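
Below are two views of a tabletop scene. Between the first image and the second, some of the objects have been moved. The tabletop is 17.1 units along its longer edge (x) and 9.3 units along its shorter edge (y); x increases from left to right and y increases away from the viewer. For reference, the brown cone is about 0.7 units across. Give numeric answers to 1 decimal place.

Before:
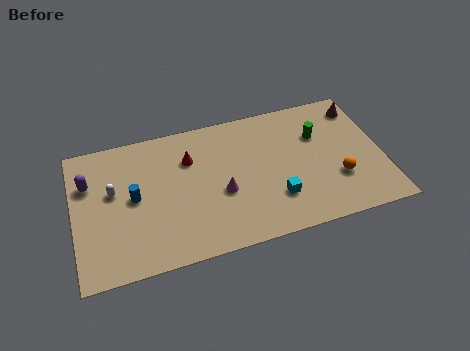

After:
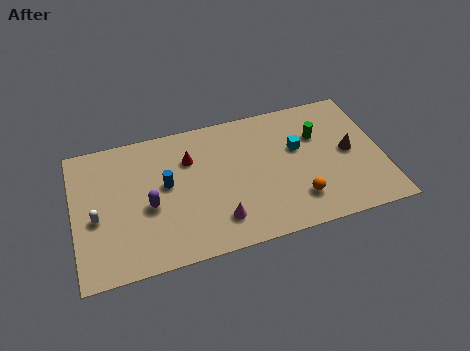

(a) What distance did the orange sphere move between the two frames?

2.4

The orange sphere moved from about (14.5, 3.0) to (12.2, 2.2), a distance of √(2.3² + 0.8²) ≈ 2.4.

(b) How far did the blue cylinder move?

1.8

From (3.3, 4.8) to (5.1, 5.2), the blue cylinder covered √(1.8² + 0.4²) ≈ 1.8 units.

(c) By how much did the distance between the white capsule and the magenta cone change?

+0.8

They were about 6.1 units apart before and 6.9 after — 0.8 units further apart.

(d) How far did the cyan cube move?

3.4

The cyan cube moved from about (11.0, 2.6) to (12.5, 5.7), a distance of √(1.5² + 3.1²) ≈ 3.4.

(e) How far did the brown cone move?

3.1

The brown cone moved from about (16.2, 7.7) to (15.3, 4.7), a distance of √(0.9² + 3.0²) ≈ 3.1.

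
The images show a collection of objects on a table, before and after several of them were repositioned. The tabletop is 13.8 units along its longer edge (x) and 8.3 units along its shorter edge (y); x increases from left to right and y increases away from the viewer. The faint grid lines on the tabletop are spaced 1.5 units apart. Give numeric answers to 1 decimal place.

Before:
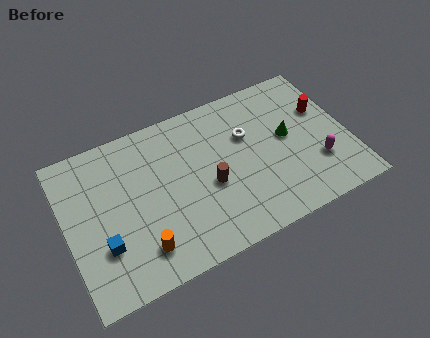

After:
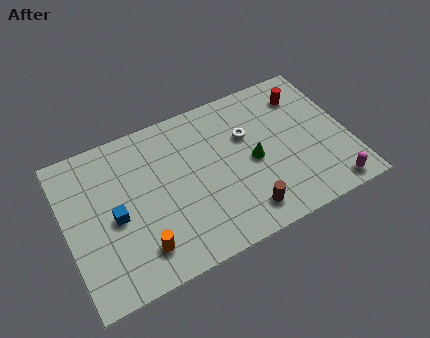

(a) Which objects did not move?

the orange cylinder and the white torus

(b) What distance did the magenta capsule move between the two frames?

1.6

The magenta capsule moved from about (12.1, 2.5) to (12.5, 0.9), a distance of √(0.4² + 1.6²) ≈ 1.6.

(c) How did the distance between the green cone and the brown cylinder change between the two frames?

-1.5

The distance was about 4.1 in the first image and 2.6 in the second, so they moved 1.5 units closer together.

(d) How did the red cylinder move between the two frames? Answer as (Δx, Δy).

(-0.8, 1.2)

The red cylinder was at about (12.8, 5.3) and moved to about (12.0, 6.5).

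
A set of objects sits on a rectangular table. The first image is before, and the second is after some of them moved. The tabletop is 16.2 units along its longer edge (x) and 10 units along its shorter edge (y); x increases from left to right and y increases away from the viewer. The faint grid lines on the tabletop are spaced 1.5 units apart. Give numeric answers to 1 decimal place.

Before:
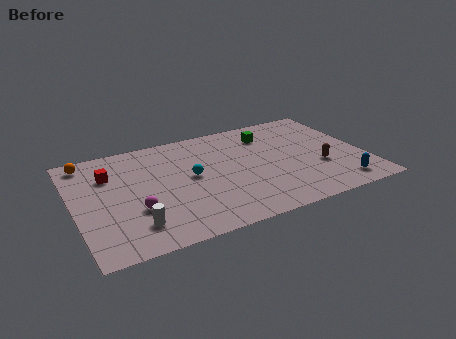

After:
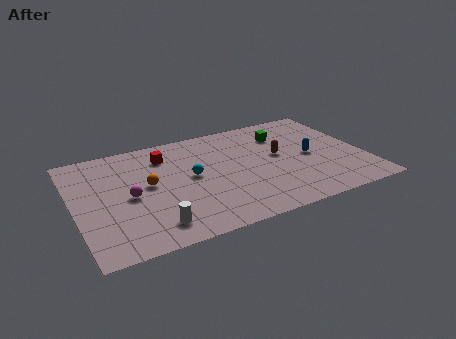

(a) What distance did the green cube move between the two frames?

0.9

The green cube was near (11.2, 7.8) before and (12.0, 7.5) after, so it travelled √(0.8² + 0.3²) ≈ 0.9 units.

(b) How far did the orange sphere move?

4.6

From (1.0, 8.8) to (4.1, 5.4), the orange sphere covered √(3.1² + 3.4²) ≈ 4.6 units.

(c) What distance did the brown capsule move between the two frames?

2.8

From (13.6, 3.6) to (11.5, 5.5), the brown capsule covered √(2.1² + 1.9²) ≈ 2.8 units.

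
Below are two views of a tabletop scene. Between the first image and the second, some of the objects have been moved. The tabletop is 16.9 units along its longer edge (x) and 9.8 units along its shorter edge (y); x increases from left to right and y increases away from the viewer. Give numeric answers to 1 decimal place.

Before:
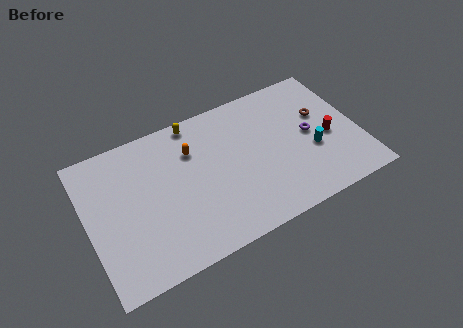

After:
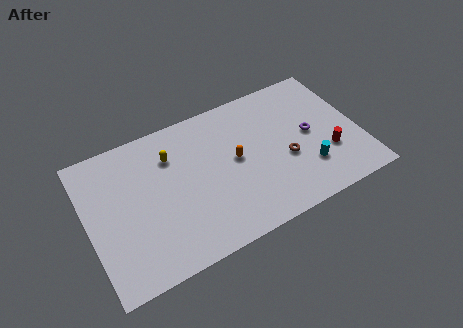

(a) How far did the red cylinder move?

1.1

The red cylinder moved from about (15.0, 4.3) to (14.8, 3.2), a distance of √(0.2² + 1.1²) ≈ 1.1.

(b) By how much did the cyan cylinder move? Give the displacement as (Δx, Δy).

(-0.5, -1.1)

The cyan cylinder started near (13.9, 3.8) and ended near (13.4, 2.7).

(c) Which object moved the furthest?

the brown torus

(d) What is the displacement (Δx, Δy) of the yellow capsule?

(-1.7, -1.7)

From the two frames, the yellow capsule sits at roughly (7.1, 8.9) before and (5.4, 7.2) after.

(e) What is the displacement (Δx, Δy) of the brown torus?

(-2.6, -2.2)

The brown torus was at about (14.8, 6.1) and moved to about (12.2, 3.9).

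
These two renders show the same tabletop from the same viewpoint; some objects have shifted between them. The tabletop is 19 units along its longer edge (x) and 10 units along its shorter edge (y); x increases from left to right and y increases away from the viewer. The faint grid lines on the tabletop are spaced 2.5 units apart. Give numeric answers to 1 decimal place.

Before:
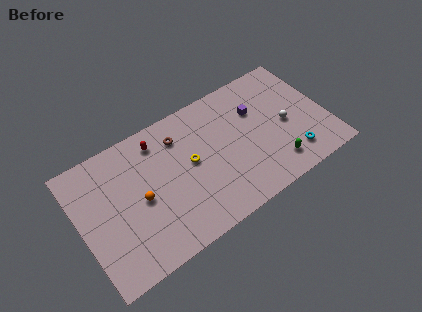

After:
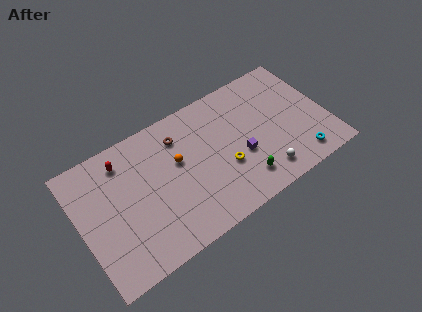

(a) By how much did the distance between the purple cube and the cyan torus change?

-0.4

They were about 5.2 units apart before and 4.8 after — 0.4 units closer together.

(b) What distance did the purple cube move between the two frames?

3.4

The purple cube was near (13.9, 6.8) before and (12.2, 3.9) after, so it travelled √(1.7² + 2.9²) ≈ 3.4 units.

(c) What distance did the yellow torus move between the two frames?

2.9

From (8.5, 5.4) to (10.9, 3.7), the yellow torus covered √(2.4² + 1.7²) ≈ 2.9 units.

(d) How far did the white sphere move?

3.7

The white sphere moved from about (15.9, 4.6) to (13.6, 1.7), a distance of √(2.3² + 2.9²) ≈ 3.7.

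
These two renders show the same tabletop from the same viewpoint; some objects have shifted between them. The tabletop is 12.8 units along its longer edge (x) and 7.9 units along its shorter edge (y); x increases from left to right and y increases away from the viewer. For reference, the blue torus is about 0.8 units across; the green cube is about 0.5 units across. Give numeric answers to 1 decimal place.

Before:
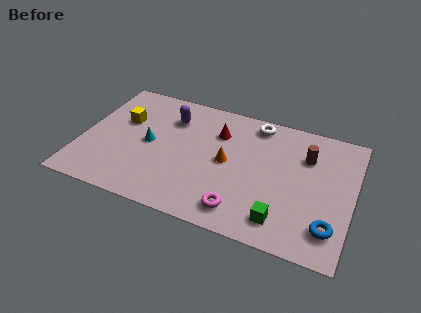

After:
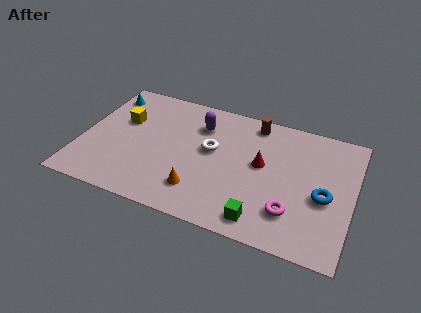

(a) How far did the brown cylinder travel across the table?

2.9

The brown cylinder was near (10.5, 5.6) before and (7.9, 6.9) after, so it travelled √(2.6² + 1.3²) ≈ 2.9 units.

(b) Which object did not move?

the yellow cube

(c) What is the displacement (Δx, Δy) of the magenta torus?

(2.3, 0.7)

The magenta torus started near (7.8, 1.3) and ended near (10.1, 2.0).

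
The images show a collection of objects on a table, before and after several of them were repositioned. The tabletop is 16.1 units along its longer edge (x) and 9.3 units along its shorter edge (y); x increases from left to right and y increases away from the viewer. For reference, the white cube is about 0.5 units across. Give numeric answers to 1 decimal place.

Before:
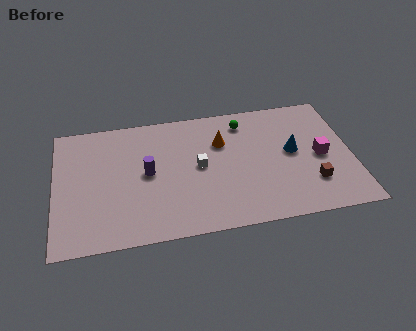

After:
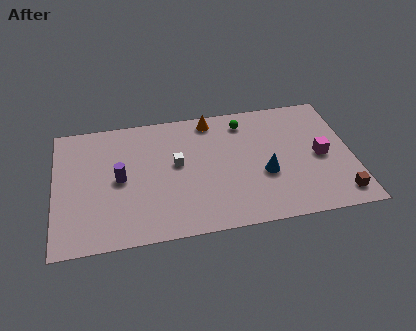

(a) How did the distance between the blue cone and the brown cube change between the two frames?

+1.8

They were about 2.7 units apart before and 4.5 after — 1.8 units further apart.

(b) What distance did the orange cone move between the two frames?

1.9

The orange cone was near (9.1, 6.4) before and (8.6, 8.2) after, so it travelled √(0.5² + 1.8²) ≈ 1.9 units.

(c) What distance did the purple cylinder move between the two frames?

1.5

The purple cylinder was near (5.0, 4.8) before and (3.5, 4.6) after, so it travelled √(1.5² + 0.2²) ≈ 1.5 units.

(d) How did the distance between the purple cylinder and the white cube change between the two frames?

+0.4

They were about 2.8 units apart before and 3.2 after — 0.4 units further apart.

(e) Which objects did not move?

the green sphere and the magenta cube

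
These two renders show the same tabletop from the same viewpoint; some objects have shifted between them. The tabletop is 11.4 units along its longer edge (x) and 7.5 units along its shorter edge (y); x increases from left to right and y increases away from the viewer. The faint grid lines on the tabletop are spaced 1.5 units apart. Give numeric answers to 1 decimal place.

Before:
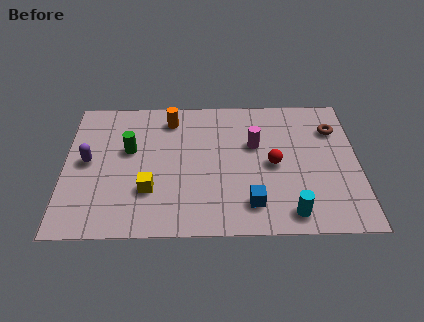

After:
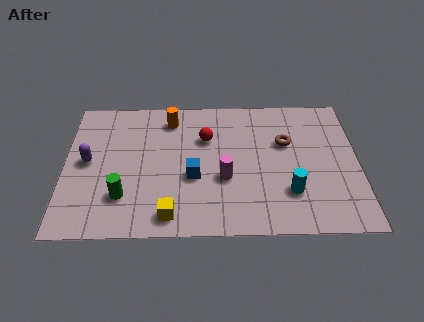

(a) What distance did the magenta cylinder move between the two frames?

2.2

The magenta cylinder moved from about (7.4, 4.7) to (6.2, 2.9), a distance of √(1.2² + 1.8²) ≈ 2.2.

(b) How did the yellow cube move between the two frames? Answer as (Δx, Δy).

(0.8, -1.3)

The yellow cube started near (3.3, 2.3) and ended near (4.1, 1.0).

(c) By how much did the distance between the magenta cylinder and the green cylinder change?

-0.9

They were about 4.9 units apart before and 4.0 after — 0.9 units closer together.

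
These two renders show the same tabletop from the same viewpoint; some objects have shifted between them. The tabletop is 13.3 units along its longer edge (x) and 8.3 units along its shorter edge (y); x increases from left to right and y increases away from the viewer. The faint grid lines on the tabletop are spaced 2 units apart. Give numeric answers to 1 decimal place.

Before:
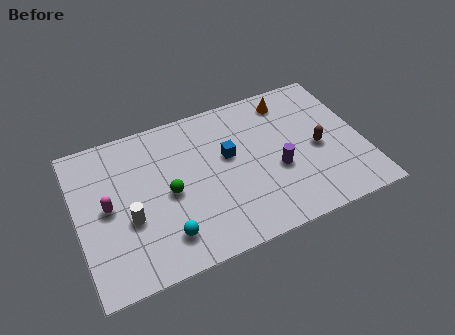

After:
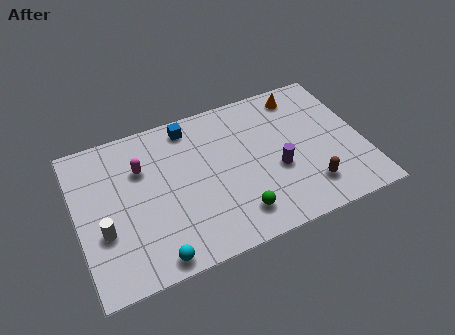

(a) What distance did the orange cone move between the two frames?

0.6

From (10.2, 7.0) to (10.8, 7.1), the orange cone covered √(0.6² + 0.1²) ≈ 0.6 units.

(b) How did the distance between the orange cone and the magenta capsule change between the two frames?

-1.4

The distance was about 9.2 in the first image and 7.8 in the second, so they moved 1.4 units closer together.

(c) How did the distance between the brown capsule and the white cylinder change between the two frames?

+0.6

Before: roughly 8.9 units apart; after: 9.5. That's 0.6 units further apart.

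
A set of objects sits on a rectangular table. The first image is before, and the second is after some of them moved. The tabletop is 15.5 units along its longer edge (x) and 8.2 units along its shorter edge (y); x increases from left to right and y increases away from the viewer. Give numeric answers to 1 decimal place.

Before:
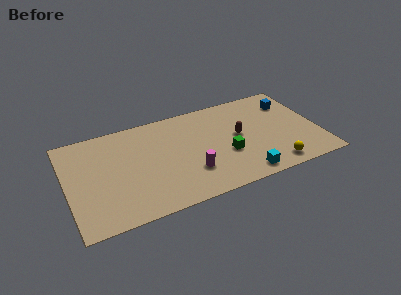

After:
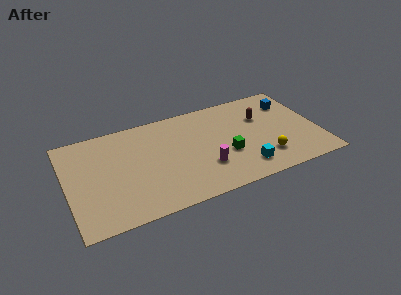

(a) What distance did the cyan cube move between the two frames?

0.6

From (10.5, 1.0) to (10.6, 1.6), the cyan cube covered √(0.1² + 0.6²) ≈ 0.6 units.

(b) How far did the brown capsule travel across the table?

1.9

The brown capsule moved from about (10.6, 4.4) to (12.2, 5.5), a distance of √(1.6² + 1.1²) ≈ 1.9.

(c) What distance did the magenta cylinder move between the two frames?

0.9

The magenta cylinder was near (7.4, 2.4) before and (8.3, 2.5) after, so it travelled √(0.9² + 0.1²) ≈ 0.9 units.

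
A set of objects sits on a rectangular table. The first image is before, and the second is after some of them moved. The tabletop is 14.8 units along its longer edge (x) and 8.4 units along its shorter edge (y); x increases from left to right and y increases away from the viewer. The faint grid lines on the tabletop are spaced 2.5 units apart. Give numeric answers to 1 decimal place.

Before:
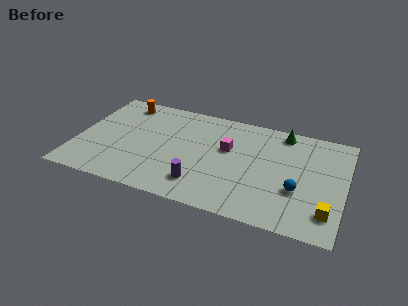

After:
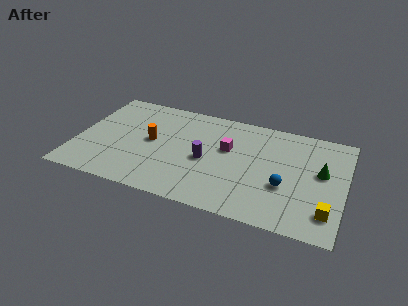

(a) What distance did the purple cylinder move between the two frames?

2.0

From (7.1, 1.8) to (7.2, 3.8), the purple cylinder covered √(0.1² + 2.0²) ≈ 2.0 units.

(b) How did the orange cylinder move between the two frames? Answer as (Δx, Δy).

(1.9, -2.8)

From the two frames, the orange cylinder sits at roughly (2.2, 7.2) before and (4.1, 4.4) after.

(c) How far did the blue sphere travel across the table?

0.7

From (12.3, 3.0) to (11.6, 3.1), the blue sphere covered √(0.7² + 0.1²) ≈ 0.7 units.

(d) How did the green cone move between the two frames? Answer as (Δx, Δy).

(2.3, -2.6)

The green cone started near (11.2, 7.4) and ended near (13.5, 4.8).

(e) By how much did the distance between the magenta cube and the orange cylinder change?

-2.2

They were about 6.5 units apart before and 4.3 after — 2.2 units closer together.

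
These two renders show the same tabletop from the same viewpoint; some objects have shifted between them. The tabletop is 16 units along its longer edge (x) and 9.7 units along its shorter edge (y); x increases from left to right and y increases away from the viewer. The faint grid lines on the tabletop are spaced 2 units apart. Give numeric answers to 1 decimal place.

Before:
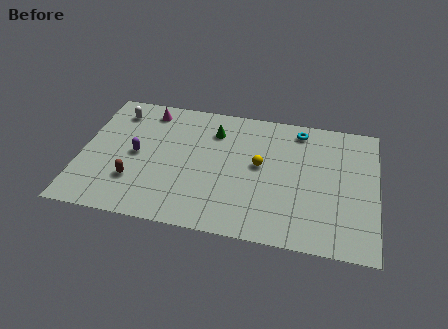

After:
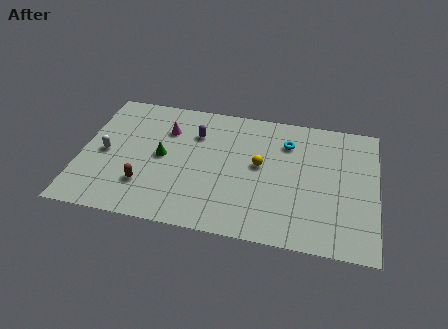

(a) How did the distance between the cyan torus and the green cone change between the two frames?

+2.4

They were about 4.7 units apart before and 7.1 after — 2.4 units further apart.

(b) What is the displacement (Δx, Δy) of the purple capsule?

(3.1, 2.2)

From the two frames, the purple capsule sits at roughly (3.0, 4.8) before and (6.1, 7.0) after.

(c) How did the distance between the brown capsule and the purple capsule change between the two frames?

+3.1

They were about 2.0 units apart before and 5.1 after — 3.1 units further apart.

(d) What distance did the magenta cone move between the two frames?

1.7

The magenta cone was near (3.4, 8.3) before and (4.5, 7.0) after, so it travelled √(1.1² + 1.3²) ≈ 1.7 units.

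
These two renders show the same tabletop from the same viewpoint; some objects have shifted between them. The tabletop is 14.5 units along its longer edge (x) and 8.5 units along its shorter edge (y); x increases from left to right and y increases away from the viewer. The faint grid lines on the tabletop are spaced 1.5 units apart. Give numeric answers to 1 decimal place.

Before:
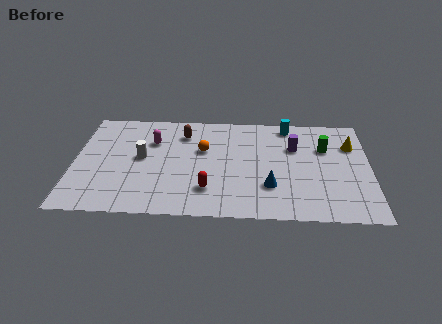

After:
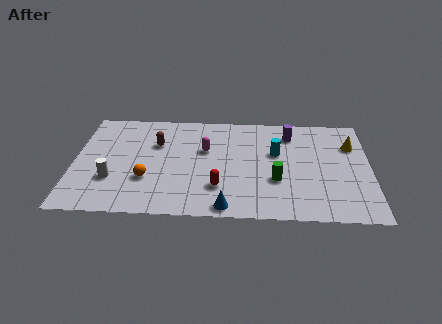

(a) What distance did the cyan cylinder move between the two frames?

2.4

The cyan cylinder moved from about (10.5, 7.5) to (9.9, 5.2), a distance of √(0.6² + 2.3²) ≈ 2.4.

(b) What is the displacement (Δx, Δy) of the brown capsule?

(-1.3, -0.9)

From the two frames, the brown capsule sits at roughly (5.3, 6.6) before and (4.0, 5.7) after.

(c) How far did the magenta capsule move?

2.7

The magenta capsule was near (3.8, 5.9) before and (6.4, 5.3) after, so it travelled √(2.6² + 0.6²) ≈ 2.7 units.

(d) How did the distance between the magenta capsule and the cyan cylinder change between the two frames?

-3.4

The distance was about 6.9 in the first image and 3.5 in the second, so they moved 3.4 units closer together.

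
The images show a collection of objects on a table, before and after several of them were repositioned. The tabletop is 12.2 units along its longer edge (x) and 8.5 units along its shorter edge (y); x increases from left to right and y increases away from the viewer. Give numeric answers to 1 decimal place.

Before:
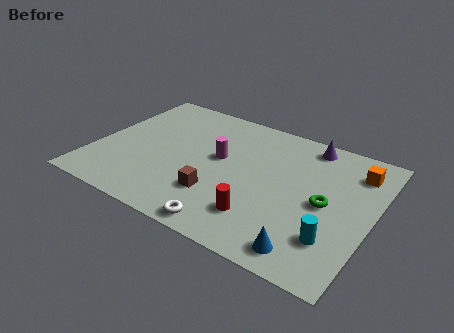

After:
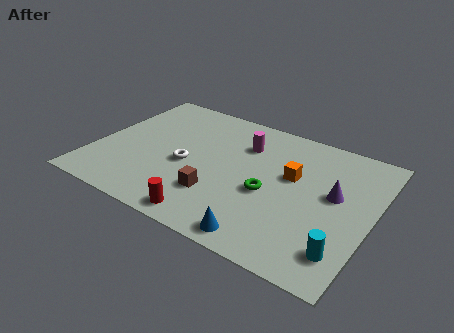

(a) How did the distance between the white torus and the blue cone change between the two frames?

+1.4

They were about 3.4 units apart before and 4.8 after — 1.4 units further apart.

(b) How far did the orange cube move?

3.1

The orange cube moved from about (11.2, 6.7) to (8.6, 5.1), a distance of √(2.6² + 1.6²) ≈ 3.1.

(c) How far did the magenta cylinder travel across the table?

1.7

The magenta cylinder was near (5.4, 4.8) before and (6.3, 6.2) after, so it travelled √(0.9² + 1.4²) ≈ 1.7 units.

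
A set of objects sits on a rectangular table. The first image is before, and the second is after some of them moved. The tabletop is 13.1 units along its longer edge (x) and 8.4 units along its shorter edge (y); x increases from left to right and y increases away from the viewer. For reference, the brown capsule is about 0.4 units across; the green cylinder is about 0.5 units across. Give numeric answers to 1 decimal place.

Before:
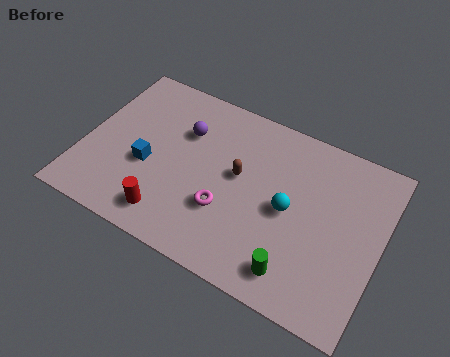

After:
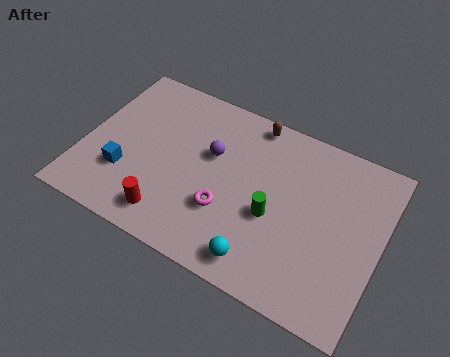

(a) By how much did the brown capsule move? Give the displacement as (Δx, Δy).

(0.2, 2.9)

The brown capsule was at about (6.8, 4.7) and moved to about (7.0, 7.6).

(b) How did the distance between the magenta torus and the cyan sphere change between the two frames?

-0.5

Before: roughly 2.9 units apart; after: 2.4. That's 0.5 units closer together.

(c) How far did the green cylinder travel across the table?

2.5

The green cylinder moved from about (9.8, 1.4) to (8.5, 3.5), a distance of √(1.3² + 2.1²) ≈ 2.5.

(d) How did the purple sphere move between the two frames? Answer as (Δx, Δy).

(1.3, -0.6)

The purple sphere was at about (4.2, 5.8) and moved to about (5.5, 5.2).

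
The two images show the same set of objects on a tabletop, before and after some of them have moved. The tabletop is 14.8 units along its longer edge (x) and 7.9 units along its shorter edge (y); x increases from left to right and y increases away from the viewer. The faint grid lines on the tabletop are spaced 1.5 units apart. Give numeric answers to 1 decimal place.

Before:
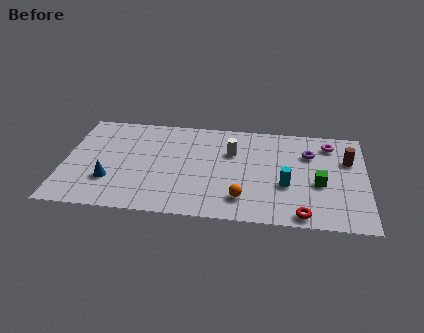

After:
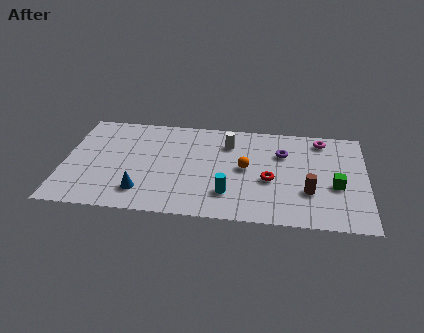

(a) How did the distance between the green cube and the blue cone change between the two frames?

-0.7

The distance was about 10.2 in the first image and 9.5 in the second, so they moved 0.7 units closer together.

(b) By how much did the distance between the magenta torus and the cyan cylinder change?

+2.5

The distance was about 4.1 in the first image and 6.6 in the second, so they moved 2.5 units further apart.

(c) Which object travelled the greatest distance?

the brown cylinder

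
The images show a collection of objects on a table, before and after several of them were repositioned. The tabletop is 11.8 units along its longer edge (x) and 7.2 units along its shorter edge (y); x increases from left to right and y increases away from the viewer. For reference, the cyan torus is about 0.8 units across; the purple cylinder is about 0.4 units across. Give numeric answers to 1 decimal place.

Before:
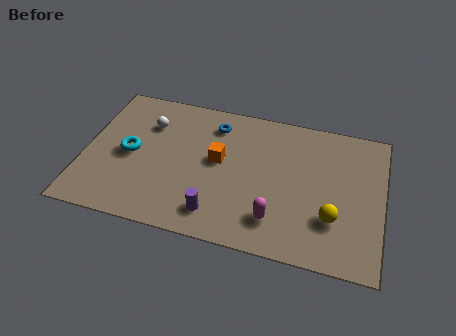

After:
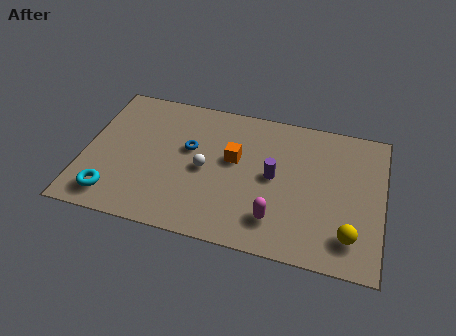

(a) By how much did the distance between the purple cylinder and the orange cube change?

-1.0

The distance was about 2.7 in the first image and 1.7 in the second, so they moved 1.0 units closer together.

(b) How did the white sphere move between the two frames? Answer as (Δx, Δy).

(2.4, -1.8)

The white sphere started near (2.4, 5.2) and ended near (4.8, 3.4).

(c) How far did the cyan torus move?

2.4

The cyan torus was near (1.8, 3.5) before and (1.3, 1.2) after, so it travelled √(0.5² + 2.3²) ≈ 2.4 units.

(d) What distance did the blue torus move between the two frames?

1.7

The blue torus moved from about (5.0, 5.8) to (4.1, 4.3), a distance of √(0.9² + 1.5²) ≈ 1.7.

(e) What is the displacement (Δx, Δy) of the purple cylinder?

(2.1, 2.4)

The purple cylinder started near (5.4, 1.3) and ended near (7.5, 3.7).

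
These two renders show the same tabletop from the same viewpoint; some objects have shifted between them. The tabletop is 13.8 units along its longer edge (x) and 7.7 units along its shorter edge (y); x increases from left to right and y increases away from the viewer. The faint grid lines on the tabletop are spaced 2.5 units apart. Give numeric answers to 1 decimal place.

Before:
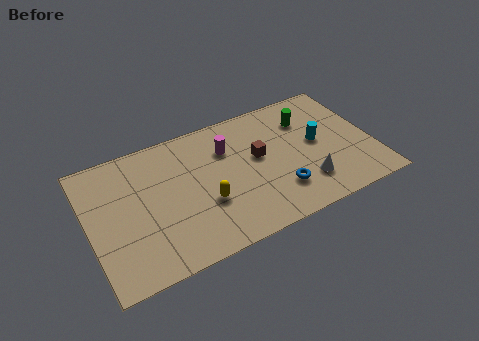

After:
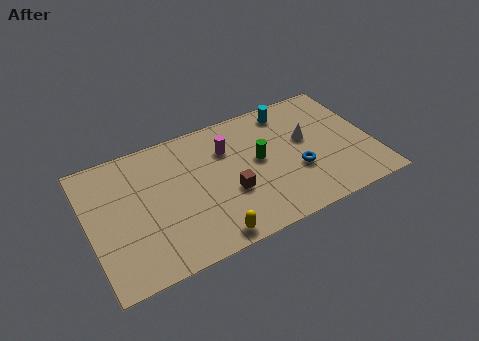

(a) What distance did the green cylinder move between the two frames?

3.0

From (10.9, 5.7) to (8.3, 4.2), the green cylinder covered √(2.6² + 1.5²) ≈ 3.0 units.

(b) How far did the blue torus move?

1.3

The blue torus moved from about (9.0, 2.0) to (10.0, 2.8), a distance of √(1.0² + 0.8²) ≈ 1.3.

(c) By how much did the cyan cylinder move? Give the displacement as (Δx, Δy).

(-1.1, 2.5)

The cyan cylinder started near (11.2, 4.1) and ended near (10.1, 6.6).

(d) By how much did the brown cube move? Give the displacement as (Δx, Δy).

(-1.6, -1.5)

The brown cube was at about (8.3, 4.4) and moved to about (6.7, 2.9).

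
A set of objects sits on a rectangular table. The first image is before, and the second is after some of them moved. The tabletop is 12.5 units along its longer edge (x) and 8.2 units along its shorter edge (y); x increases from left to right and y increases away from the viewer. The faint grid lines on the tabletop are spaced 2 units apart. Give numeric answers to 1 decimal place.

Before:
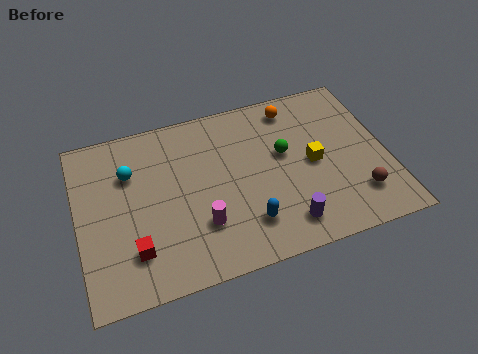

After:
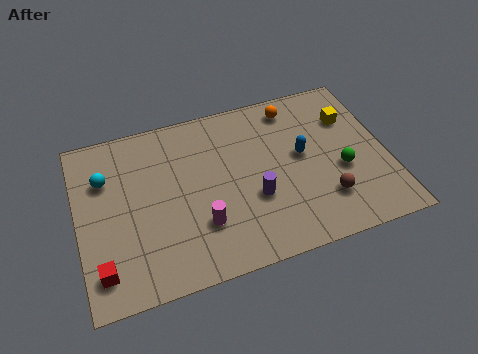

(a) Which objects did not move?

the magenta cylinder and the orange sphere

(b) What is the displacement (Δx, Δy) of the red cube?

(-1.3, -0.5)

The red cube started near (2.1, 2.0) and ended near (0.8, 1.5).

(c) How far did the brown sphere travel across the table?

1.3

The brown sphere was near (11.1, 1.9) before and (9.8, 2.1) after, so it travelled √(1.3² + 0.2²) ≈ 1.3 units.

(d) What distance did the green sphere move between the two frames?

2.7

From (8.4, 4.8) to (10.6, 3.3), the green sphere covered √(2.2² + 1.5²) ≈ 2.7 units.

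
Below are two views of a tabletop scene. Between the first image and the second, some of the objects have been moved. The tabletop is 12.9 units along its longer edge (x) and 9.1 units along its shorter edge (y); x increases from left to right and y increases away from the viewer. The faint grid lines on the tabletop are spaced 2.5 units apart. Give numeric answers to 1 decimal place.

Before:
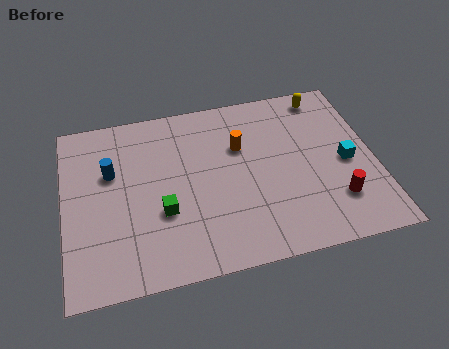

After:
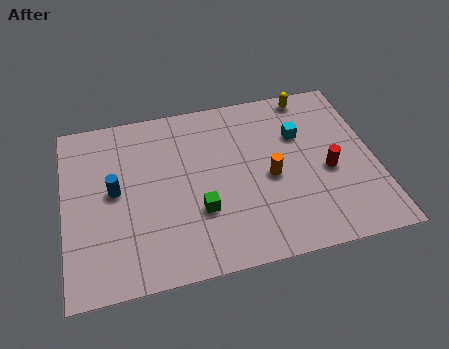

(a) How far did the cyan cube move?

2.6

From (11.7, 4.2) to (9.9, 6.1), the cyan cube covered √(1.8² + 1.9²) ≈ 2.6 units.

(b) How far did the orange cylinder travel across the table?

2.2

From (7.4, 6.0) to (8.5, 4.1), the orange cylinder covered √(1.1² + 1.9²) ≈ 2.2 units.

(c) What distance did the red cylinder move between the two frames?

1.6

The red cylinder moved from about (11.1, 2.3) to (10.9, 3.9), a distance of √(0.2² + 1.6²) ≈ 1.6.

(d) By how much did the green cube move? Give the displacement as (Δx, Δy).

(1.5, -0.3)

From the two frames, the green cube sits at roughly (4.0, 3.3) before and (5.5, 3.0) after.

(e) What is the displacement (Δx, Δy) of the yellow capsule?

(-0.6, 0.2)

The yellow capsule started near (11.1, 8.0) and ended near (10.5, 8.2).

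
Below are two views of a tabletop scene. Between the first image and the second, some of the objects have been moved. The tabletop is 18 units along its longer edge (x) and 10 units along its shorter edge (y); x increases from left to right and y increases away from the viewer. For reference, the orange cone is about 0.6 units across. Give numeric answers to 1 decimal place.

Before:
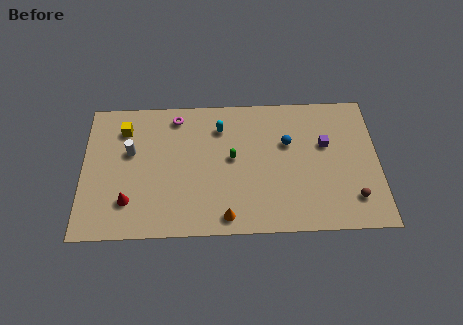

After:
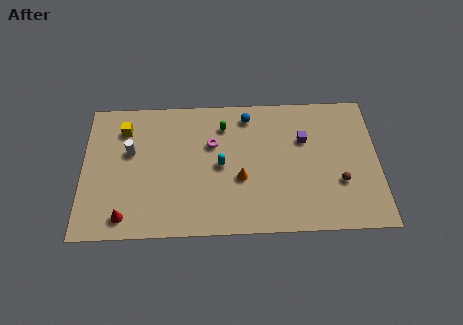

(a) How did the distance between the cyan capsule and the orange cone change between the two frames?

-4.9

They were about 6.5 units apart before and 1.6 after — 4.9 units closer together.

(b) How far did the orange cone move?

2.8

From (8.7, 1.2) to (9.6, 3.9), the orange cone covered √(0.9² + 2.7²) ≈ 2.8 units.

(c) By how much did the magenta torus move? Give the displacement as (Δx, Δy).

(2.2, -2.1)

The magenta torus was at about (5.7, 8.6) and moved to about (7.9, 6.5).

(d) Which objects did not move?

the yellow cube and the white cylinder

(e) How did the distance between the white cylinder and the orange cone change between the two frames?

-0.5

The distance was about 7.6 in the first image and 7.1 in the second, so they moved 0.5 units closer together.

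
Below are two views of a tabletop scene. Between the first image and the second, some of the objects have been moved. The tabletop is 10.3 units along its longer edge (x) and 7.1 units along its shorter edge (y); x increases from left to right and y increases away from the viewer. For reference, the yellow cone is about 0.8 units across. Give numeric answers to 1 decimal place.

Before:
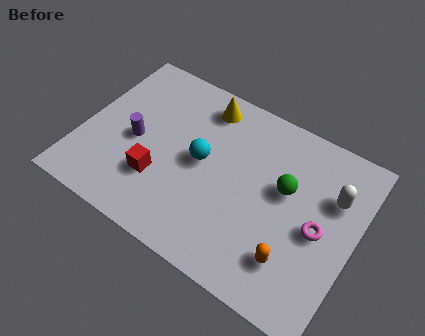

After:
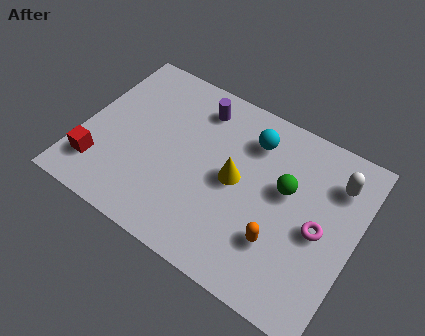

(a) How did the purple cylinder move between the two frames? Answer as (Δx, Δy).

(2.0, 2.5)

From the two frames, the purple cylinder sits at roughly (2.0, 3.3) before and (4.0, 5.8) after.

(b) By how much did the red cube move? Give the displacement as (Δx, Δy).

(-2.2, -0.6)

The red cube started near (3.1, 2.2) and ended near (0.9, 1.6).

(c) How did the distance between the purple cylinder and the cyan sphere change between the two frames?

-0.4

Before: roughly 2.5 units apart; after: 2.1. That's 0.4 units closer together.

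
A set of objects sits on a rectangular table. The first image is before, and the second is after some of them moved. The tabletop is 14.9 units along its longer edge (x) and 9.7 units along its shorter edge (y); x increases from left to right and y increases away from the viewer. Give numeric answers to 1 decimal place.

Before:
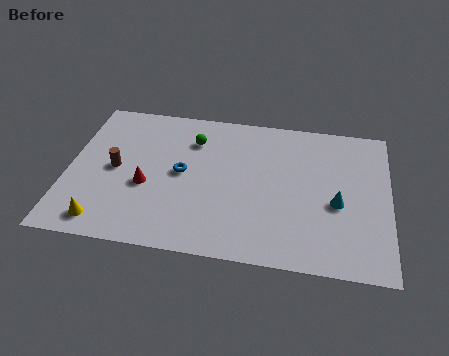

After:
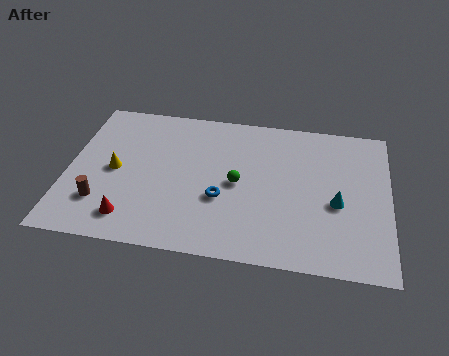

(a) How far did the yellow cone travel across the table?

3.4

The yellow cone moved from about (1.9, 1.3) to (2.2, 4.7), a distance of √(0.3² + 3.4²) ≈ 3.4.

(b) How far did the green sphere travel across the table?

3.4

The green sphere moved from about (5.7, 7.3) to (7.9, 4.7), a distance of √(2.2² + 2.6²) ≈ 3.4.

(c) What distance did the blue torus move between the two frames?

2.4

From (5.3, 5.0) to (7.2, 3.6), the blue torus covered √(1.9² + 1.4²) ≈ 2.4 units.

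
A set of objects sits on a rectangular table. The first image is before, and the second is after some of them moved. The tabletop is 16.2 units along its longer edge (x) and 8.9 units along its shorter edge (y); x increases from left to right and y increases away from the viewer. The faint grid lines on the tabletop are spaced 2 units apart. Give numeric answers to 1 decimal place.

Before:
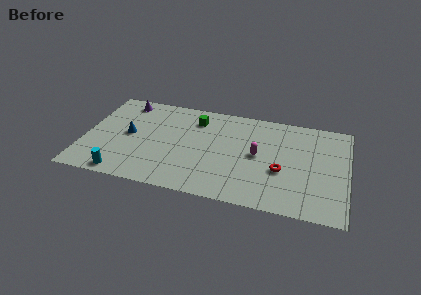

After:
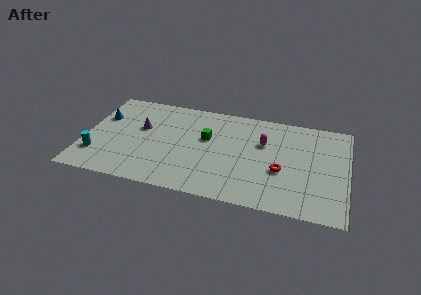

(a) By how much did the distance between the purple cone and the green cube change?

-0.5

They were about 4.6 units apart before and 4.1 after — 0.5 units closer together.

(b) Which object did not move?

the red torus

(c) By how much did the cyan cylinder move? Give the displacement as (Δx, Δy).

(-1.7, 1.4)

From the two frames, the cyan cylinder sits at roughly (2.6, 0.9) before and (0.9, 2.3) after.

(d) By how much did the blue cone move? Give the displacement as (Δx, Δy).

(-1.8, 1.3)

From the two frames, the blue cone sits at roughly (2.7, 4.6) before and (0.9, 5.9) after.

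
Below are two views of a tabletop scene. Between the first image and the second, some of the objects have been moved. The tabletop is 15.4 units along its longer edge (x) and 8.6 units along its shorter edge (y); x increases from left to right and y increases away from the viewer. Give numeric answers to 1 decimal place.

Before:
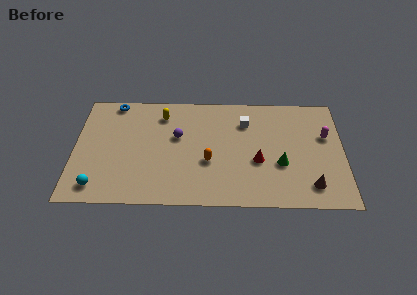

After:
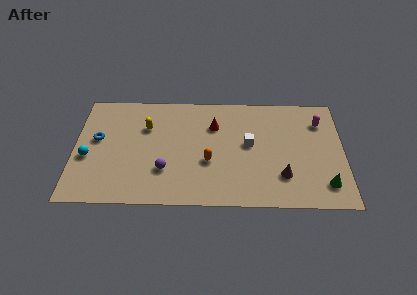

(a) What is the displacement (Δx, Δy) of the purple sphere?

(-0.7, -2.6)

From the two frames, the purple sphere sits at roughly (5.9, 5.2) before and (5.2, 2.6) after.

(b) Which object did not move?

the orange capsule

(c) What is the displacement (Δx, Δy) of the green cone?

(2.5, -1.5)

From the two frames, the green cone sits at roughly (11.8, 3.2) before and (14.3, 1.7) after.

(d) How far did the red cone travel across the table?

3.7

The red cone was near (10.5, 3.4) before and (8.0, 6.1) after, so it travelled √(2.5² + 2.7²) ≈ 3.7 units.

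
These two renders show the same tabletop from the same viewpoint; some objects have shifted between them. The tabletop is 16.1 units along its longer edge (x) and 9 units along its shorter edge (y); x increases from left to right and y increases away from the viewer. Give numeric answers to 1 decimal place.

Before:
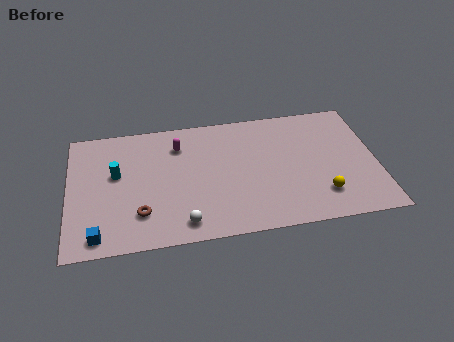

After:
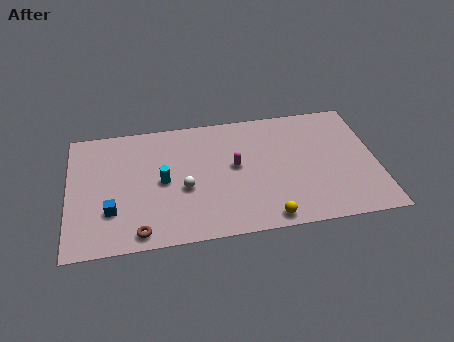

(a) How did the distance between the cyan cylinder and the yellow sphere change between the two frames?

-4.7

The distance was about 11.1 in the first image and 6.4 in the second, so they moved 4.7 units closer together.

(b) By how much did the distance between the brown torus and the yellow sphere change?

-2.8

Before: roughly 9.4 units apart; after: 6.6. That's 2.8 units closer together.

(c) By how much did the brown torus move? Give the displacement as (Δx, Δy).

(-0.1, -1.3)

The brown torus started near (3.7, 2.3) and ended near (3.6, 1.0).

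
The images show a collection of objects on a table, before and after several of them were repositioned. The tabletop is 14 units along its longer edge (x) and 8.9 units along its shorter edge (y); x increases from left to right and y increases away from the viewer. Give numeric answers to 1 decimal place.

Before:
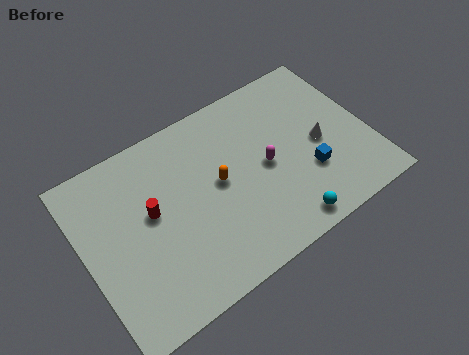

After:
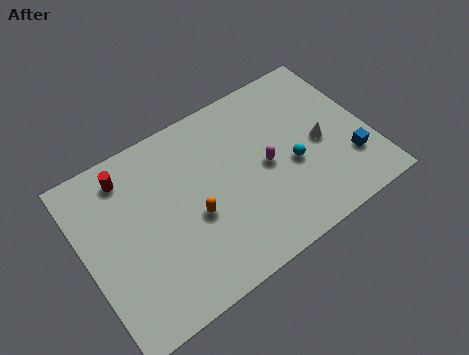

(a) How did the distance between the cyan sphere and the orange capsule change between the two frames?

+0.4

They were about 4.5 units apart before and 4.9 after — 0.4 units further apart.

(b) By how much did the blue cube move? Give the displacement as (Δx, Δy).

(2.0, -0.4)

The blue cube started near (10.8, 2.9) and ended near (12.8, 2.5).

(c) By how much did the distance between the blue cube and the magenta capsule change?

+1.9

Before: roughly 2.4 units apart; after: 4.3. That's 1.9 units further apart.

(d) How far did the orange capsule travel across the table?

1.7

The orange capsule moved from about (6.6, 4.7) to (5.2, 3.7), a distance of √(1.4² + 1.0²) ≈ 1.7.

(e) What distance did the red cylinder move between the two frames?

2.5

The red cylinder moved from about (3.3, 5.0) to (2.5, 7.4), a distance of √(0.8² + 2.4²) ≈ 2.5.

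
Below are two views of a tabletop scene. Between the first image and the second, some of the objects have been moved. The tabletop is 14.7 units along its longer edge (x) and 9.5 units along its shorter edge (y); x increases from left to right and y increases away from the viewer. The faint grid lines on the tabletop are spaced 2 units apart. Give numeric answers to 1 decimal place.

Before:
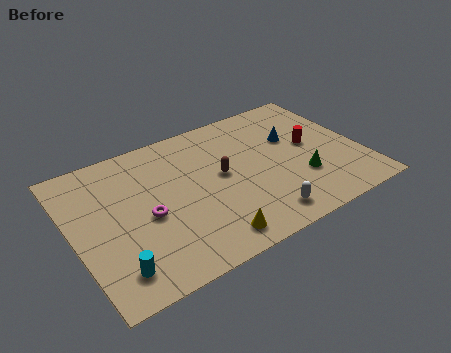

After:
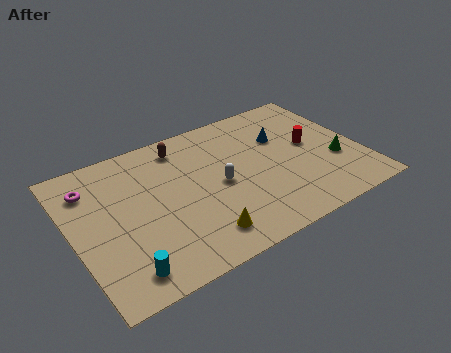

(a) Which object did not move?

the red cylinder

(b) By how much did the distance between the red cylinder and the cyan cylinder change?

-0.3

Before: roughly 11.2 units apart; after: 10.9. That's 0.3 units closer together.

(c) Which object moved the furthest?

the magenta torus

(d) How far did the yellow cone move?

0.6

The yellow cone moved from about (6.3, 1.3) to (5.9, 1.7), a distance of √(0.4² + 0.4²) ≈ 0.6.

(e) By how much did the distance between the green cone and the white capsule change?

+3.1

The distance was about 2.9 in the first image and 6.0 in the second, so they moved 3.1 units further apart.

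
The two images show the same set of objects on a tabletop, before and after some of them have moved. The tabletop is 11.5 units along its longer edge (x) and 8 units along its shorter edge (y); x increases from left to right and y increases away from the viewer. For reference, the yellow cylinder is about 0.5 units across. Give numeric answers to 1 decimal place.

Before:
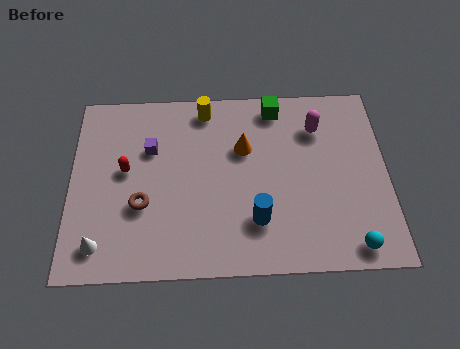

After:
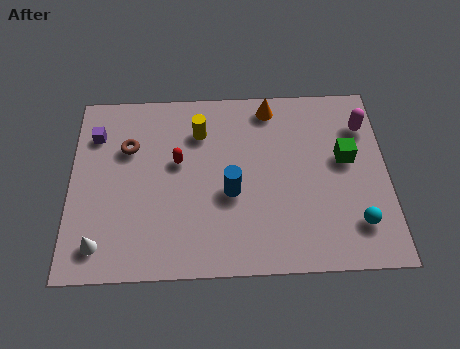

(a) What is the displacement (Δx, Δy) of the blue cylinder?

(-0.9, 1.2)

From the two frames, the blue cylinder sits at roughly (6.7, 2.1) before and (5.8, 3.3) after.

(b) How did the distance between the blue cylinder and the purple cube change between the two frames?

+0.6

They were about 5.0 units apart before and 5.6 after — 0.6 units further apart.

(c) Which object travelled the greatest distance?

the green cube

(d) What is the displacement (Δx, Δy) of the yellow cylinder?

(-0.2, -1.0)

The yellow cylinder was at about (4.9, 7.0) and moved to about (4.7, 6.0).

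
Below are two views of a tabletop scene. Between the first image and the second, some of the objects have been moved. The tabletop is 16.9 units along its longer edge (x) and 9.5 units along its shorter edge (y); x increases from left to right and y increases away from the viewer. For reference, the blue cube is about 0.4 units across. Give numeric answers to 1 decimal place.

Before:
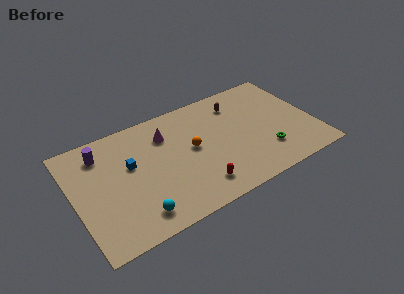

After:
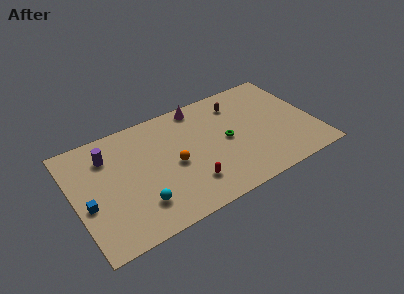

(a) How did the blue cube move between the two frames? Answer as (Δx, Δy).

(-3.2, -1.8)

The blue cube started near (4.0, 5.7) and ended near (0.8, 3.9).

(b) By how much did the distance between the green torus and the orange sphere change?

-1.7

The distance was about 5.5 in the first image and 3.8 in the second, so they moved 1.7 units closer together.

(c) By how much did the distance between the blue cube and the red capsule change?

+1.4

Before: roughly 5.7 units apart; after: 7.1. That's 1.4 units further apart.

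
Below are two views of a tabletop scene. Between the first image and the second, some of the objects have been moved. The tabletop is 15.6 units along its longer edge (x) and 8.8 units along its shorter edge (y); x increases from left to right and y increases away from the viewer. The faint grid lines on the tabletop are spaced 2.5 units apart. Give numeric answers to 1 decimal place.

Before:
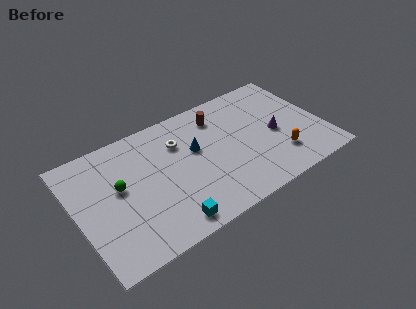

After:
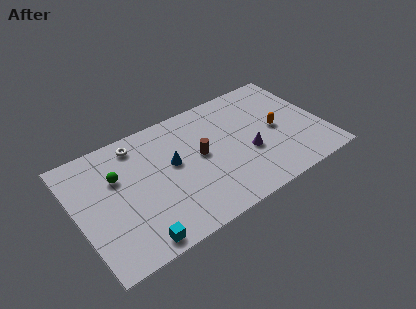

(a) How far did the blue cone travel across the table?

1.5

The blue cone was near (7.6, 5.3) before and (6.1, 5.0) after, so it travelled √(1.5² + 0.3²) ≈ 1.5 units.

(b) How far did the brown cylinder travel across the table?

2.8

The brown cylinder moved from about (9.4, 7.0) to (7.8, 4.7), a distance of √(1.6² + 2.3²) ≈ 2.8.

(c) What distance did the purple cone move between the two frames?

2.0

The purple cone was near (12.6, 4.0) before and (10.7, 3.4) after, so it travelled √(1.9² + 0.6²) ≈ 2.0 units.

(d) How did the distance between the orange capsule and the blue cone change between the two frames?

+0.8

Before: roughly 5.8 units apart; after: 6.6. That's 0.8 units further apart.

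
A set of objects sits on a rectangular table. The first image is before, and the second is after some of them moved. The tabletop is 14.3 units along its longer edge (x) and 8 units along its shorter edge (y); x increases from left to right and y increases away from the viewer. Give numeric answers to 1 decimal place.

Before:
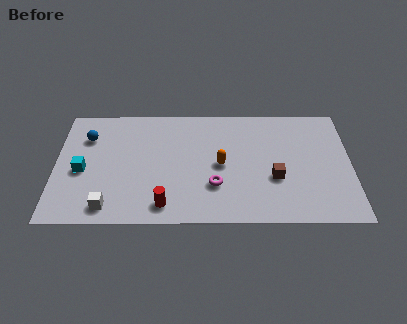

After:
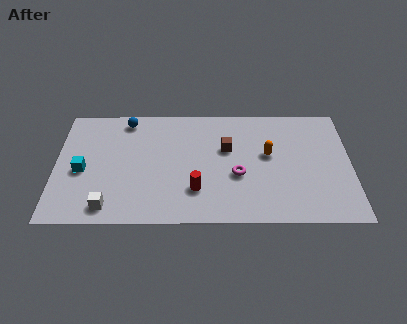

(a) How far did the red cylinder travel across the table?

1.8

The red cylinder was near (5.3, 1.2) before and (6.8, 2.2) after, so it travelled √(1.5² + 1.0²) ≈ 1.8 units.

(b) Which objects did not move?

the cyan cube and the white cube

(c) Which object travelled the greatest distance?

the brown cube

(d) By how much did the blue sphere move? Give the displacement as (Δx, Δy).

(1.9, 1.2)

From the two frames, the blue sphere sits at roughly (1.5, 5.8) before and (3.4, 7.0) after.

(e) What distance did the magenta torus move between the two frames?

1.3

The magenta torus moved from about (7.7, 2.5) to (8.8, 3.2), a distance of √(1.1² + 0.7²) ≈ 1.3.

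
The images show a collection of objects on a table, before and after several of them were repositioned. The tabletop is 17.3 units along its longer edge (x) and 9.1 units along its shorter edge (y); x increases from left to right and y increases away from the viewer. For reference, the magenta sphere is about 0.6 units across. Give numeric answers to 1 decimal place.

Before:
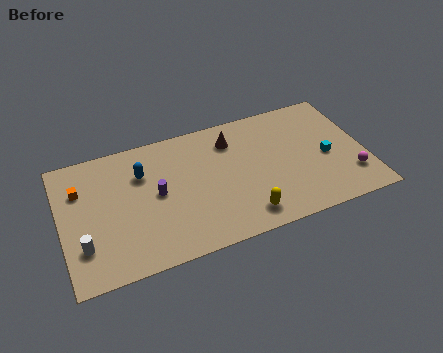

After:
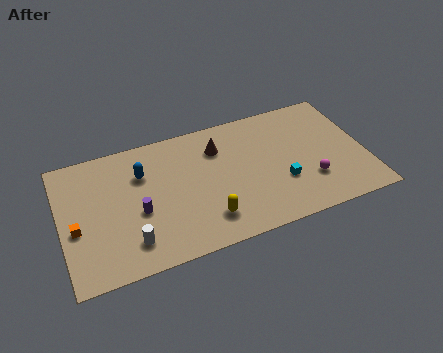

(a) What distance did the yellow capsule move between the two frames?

2.2

The yellow capsule moved from about (10.1, 1.5) to (8.0, 2.0), a distance of √(2.1² + 0.5²) ≈ 2.2.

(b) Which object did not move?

the blue capsule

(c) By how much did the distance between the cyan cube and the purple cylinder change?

-1.6

Before: roughly 9.7 units apart; after: 8.1. That's 1.6 units closer together.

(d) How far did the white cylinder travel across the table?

2.7

The white cylinder was near (1.1, 2.5) before and (3.7, 1.9) after, so it travelled √(2.6² + 0.6²) ≈ 2.7 units.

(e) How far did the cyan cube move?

2.9

The cyan cube was near (15.1, 4.1) before and (12.4, 3.1) after, so it travelled √(2.7² + 1.0²) ≈ 2.9 units.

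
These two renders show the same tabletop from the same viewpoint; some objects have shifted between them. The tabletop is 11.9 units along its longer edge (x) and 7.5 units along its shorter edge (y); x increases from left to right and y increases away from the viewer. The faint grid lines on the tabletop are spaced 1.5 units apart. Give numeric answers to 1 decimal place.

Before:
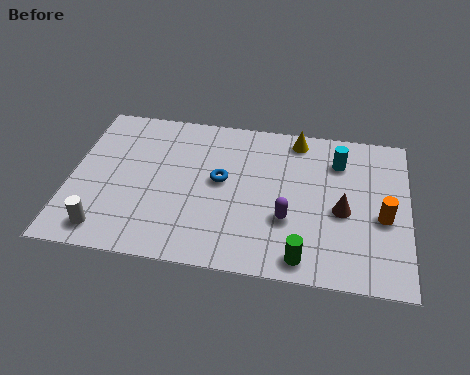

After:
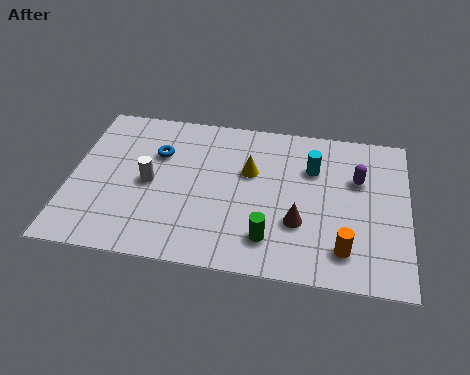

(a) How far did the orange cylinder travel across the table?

2.1

The orange cylinder was near (11.0, 3.2) before and (9.7, 1.5) after, so it travelled √(1.3² + 1.7²) ≈ 2.1 units.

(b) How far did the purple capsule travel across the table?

3.3

The purple capsule was near (7.7, 2.6) before and (10.1, 4.9) after, so it travelled √(2.4² + 2.3²) ≈ 3.3 units.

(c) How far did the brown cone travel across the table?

1.7

From (9.6, 3.3) to (8.1, 2.5), the brown cone covered √(1.5² + 0.8²) ≈ 1.7 units.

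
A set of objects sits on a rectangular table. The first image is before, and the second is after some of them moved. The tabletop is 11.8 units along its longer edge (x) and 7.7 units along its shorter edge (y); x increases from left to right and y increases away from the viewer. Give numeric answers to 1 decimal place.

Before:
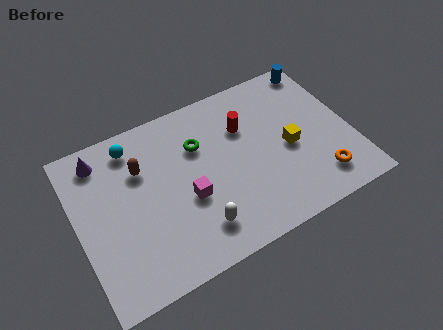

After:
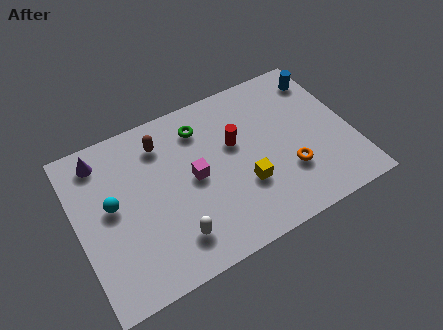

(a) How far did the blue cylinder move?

0.6

From (11.0, 6.9) to (11.0, 6.3), the blue cylinder covered √(0.0² + 0.6²) ≈ 0.6 units.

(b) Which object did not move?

the purple cone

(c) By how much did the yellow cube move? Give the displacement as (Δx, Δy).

(-2.1, -0.9)

The yellow cube started near (9.1, 3.5) and ended near (7.0, 2.6).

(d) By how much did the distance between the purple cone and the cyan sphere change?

+0.9

The distance was about 1.4 in the first image and 2.3 in the second, so they moved 0.9 units further apart.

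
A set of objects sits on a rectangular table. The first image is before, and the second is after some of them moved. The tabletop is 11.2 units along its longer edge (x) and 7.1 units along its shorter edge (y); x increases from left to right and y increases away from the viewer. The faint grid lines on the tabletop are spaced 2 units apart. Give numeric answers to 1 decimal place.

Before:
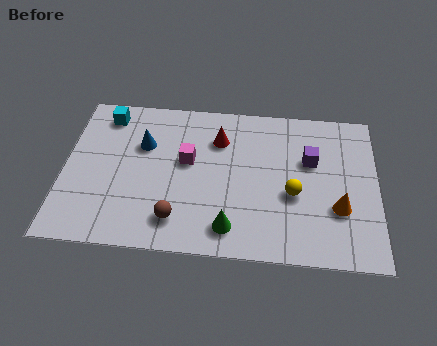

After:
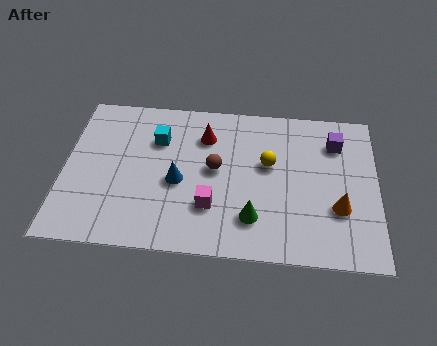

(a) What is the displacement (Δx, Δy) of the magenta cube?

(0.9, -2.0)

From the two frames, the magenta cube sits at roughly (4.4, 4.1) before and (5.3, 2.1) after.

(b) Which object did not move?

the orange cone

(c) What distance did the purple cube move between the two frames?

1.3

The purple cube moved from about (8.8, 4.5) to (9.7, 5.4), a distance of √(0.9² + 0.9²) ≈ 1.3.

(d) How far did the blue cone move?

2.1

From (2.8, 4.7) to (4.1, 3.1), the blue cone covered √(1.3² + 1.6²) ≈ 2.1 units.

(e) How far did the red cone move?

0.5

The red cone was near (5.5, 5.2) before and (5.0, 5.3) after, so it travelled √(0.5² + 0.1²) ≈ 0.5 units.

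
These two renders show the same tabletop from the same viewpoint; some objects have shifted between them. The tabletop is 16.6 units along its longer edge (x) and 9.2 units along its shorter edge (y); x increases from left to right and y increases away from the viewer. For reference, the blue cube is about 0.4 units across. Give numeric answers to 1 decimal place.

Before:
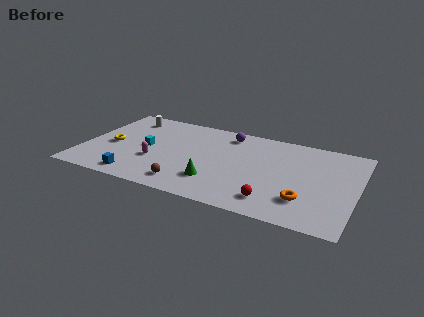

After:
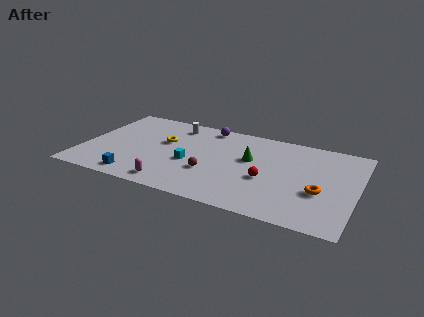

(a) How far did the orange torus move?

1.4

The orange torus was near (13.7, 2.4) before and (14.5, 3.5) after, so it travelled √(0.8² + 1.1²) ≈ 1.4 units.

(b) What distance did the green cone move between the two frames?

3.6

The green cone moved from about (8.3, 2.4) to (10.1, 5.5), a distance of √(1.8² + 3.1²) ≈ 3.6.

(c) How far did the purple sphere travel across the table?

1.4

The purple sphere was near (8.5, 7.8) before and (7.2, 8.2) after, so it travelled √(1.3² + 0.4²) ≈ 1.4 units.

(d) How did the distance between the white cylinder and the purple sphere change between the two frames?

-4.2

Before: roughly 6.3 units apart; after: 2.1. That's 4.2 units closer together.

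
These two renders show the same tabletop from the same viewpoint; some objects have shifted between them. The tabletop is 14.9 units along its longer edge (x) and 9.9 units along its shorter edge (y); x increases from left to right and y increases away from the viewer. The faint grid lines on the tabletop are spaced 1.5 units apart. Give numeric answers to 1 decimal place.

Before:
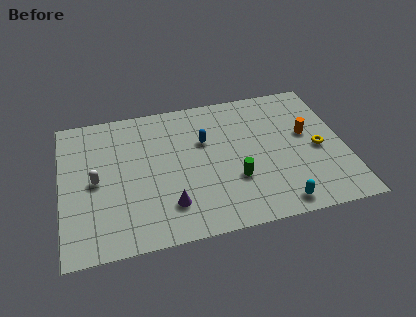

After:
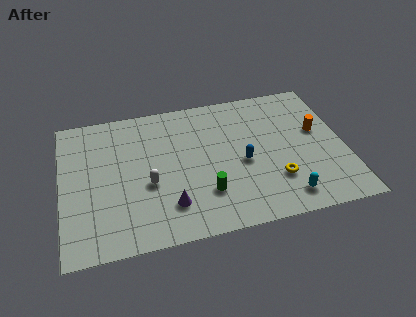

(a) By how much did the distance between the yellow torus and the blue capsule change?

-3.9

They were about 6.2 units apart before and 2.3 after — 3.9 units closer together.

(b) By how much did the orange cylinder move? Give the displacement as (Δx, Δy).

(0.6, 0.1)

From the two frames, the orange cylinder sits at roughly (13.0, 5.7) before and (13.6, 5.8) after.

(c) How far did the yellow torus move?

2.9

The yellow torus was near (13.5, 4.5) before and (11.1, 2.8) after, so it travelled √(2.4² + 1.7²) ≈ 2.9 units.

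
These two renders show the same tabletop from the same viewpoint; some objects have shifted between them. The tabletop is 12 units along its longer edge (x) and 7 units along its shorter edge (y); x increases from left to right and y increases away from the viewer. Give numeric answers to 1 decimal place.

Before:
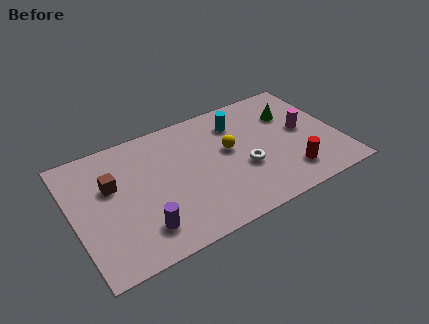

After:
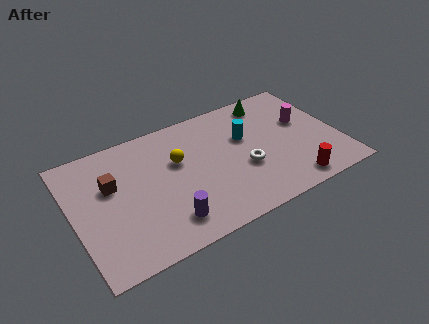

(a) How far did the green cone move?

1.4

The green cone was near (10.1, 4.9) before and (9.3, 6.0) after, so it travelled √(0.8² + 1.1²) ≈ 1.4 units.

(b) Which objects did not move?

the brown cube and the white torus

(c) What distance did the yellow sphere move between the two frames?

2.3

The yellow sphere moved from about (7.1, 4.0) to (4.8, 4.4), a distance of √(2.3² + 0.4²) ≈ 2.3.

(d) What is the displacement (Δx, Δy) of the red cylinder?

(0.0, -0.6)

The red cylinder was at about (9.5, 1.5) and moved to about (9.5, 0.9).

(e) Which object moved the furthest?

the yellow sphere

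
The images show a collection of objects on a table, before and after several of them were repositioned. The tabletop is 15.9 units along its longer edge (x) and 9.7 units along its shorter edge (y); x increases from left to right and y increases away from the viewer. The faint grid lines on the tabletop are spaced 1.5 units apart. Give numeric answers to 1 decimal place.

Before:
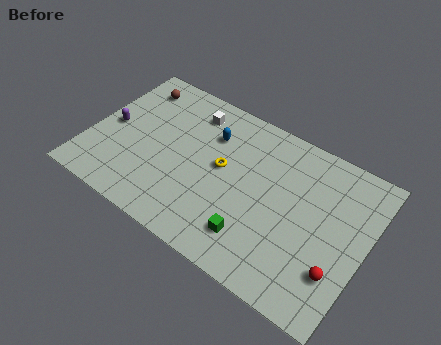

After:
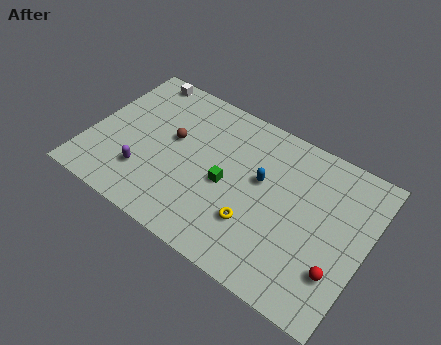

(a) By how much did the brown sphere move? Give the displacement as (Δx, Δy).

(2.8, -2.4)

From the two frames, the brown sphere sits at roughly (1.8, 8.0) before and (4.6, 5.6) after.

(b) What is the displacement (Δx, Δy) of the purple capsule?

(2.4, -2.1)

The purple capsule started near (1.1, 4.7) and ended near (3.5, 2.6).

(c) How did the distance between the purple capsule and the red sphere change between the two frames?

-2.5

They were about 13.7 units apart before and 11.2 after — 2.5 units closer together.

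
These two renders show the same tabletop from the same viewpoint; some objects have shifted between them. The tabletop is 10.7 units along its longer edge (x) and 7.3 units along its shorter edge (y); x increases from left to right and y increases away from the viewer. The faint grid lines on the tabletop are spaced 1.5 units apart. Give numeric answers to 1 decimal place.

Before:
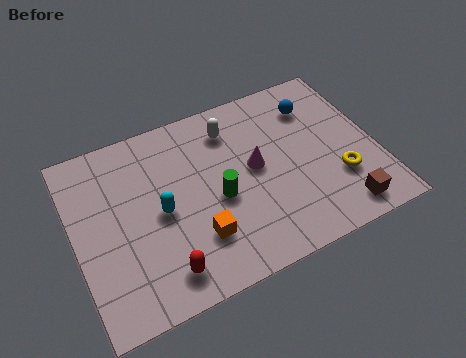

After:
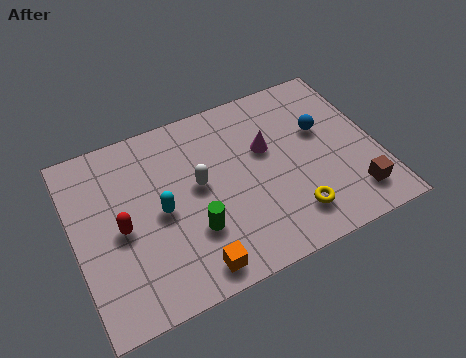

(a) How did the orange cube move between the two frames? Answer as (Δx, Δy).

(-0.3, -1.1)

From the two frames, the orange cube sits at roughly (4.1, 2.0) before and (3.8, 0.9) after.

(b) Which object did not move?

the cyan capsule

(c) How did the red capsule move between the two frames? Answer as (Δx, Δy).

(-1.2, 2.2)

The red capsule started near (2.8, 1.2) and ended near (1.6, 3.4).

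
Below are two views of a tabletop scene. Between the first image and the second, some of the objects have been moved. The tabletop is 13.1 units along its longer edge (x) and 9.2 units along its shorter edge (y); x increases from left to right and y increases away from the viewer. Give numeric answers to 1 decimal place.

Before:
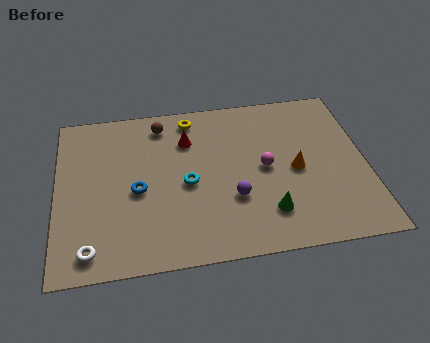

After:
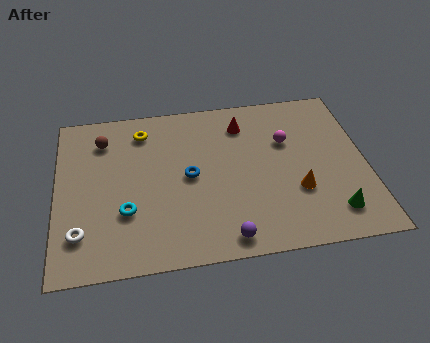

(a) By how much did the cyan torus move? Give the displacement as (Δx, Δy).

(-2.6, -1.2)

From the two frames, the cyan torus sits at roughly (5.5, 4.2) before and (2.9, 3.0) after.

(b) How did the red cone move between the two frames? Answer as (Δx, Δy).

(2.4, 0.6)

From the two frames, the red cone sits at roughly (5.6, 6.7) before and (8.0, 7.3) after.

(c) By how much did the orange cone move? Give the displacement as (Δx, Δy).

(0.0, -1.2)

From the two frames, the orange cone sits at roughly (10.1, 4.3) before and (10.1, 3.1) after.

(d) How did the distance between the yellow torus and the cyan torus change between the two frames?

+0.8

The distance was about 3.8 in the first image and 4.6 in the second, so they moved 0.8 units further apart.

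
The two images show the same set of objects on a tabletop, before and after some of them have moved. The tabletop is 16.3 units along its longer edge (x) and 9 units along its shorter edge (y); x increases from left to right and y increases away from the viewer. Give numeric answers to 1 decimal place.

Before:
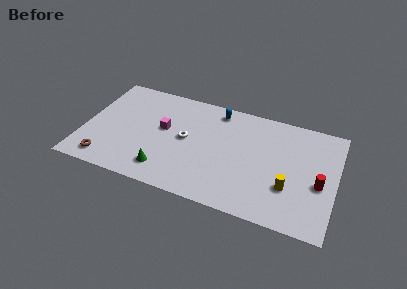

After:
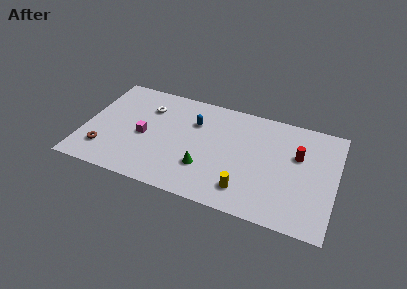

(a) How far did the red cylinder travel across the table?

2.4

From (15.3, 3.8) to (13.8, 5.7), the red cylinder covered √(1.5² + 1.9²) ≈ 2.4 units.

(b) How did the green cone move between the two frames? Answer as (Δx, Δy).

(2.5, 1.0)

From the two frames, the green cone sits at roughly (5.5, 1.7) before and (8.0, 2.7) after.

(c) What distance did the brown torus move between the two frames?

0.8

The brown torus was near (1.7, 1.3) before and (1.5, 2.1) after, so it travelled √(0.2² + 0.8²) ≈ 0.8 units.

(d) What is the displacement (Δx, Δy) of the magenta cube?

(-1.2, -1.0)

The magenta cube started near (5.1, 5.1) and ended near (3.9, 4.1).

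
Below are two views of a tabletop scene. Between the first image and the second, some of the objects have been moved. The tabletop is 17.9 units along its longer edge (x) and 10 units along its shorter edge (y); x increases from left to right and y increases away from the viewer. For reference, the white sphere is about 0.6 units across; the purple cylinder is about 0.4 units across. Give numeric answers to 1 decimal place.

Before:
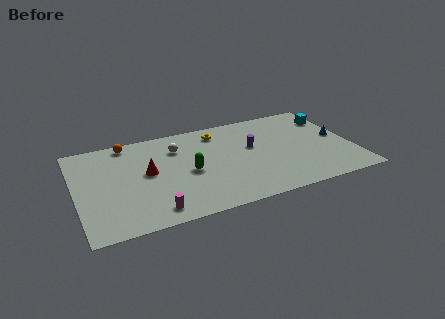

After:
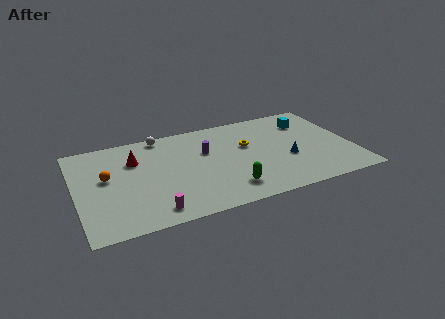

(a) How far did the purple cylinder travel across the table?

3.0

From (11.5, 5.9) to (8.5, 6.4), the purple cylinder covered √(3.0² + 0.5²) ≈ 3.0 units.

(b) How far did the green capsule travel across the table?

3.5

From (7.2, 4.6) to (9.5, 2.0), the green capsule covered √(2.3² + 2.6²) ≈ 3.5 units.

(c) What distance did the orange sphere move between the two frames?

3.7

The orange sphere was near (3.6, 9.0) before and (2.0, 5.7) after, so it travelled √(1.6² + 3.3²) ≈ 3.7 units.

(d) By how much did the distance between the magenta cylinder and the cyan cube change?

-1.4

They were about 13.9 units apart before and 12.5 after — 1.4 units closer together.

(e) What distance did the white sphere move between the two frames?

1.9

The white sphere was near (6.7, 7.4) before and (5.8, 9.1) after, so it travelled √(0.9² + 1.7²) ≈ 1.9 units.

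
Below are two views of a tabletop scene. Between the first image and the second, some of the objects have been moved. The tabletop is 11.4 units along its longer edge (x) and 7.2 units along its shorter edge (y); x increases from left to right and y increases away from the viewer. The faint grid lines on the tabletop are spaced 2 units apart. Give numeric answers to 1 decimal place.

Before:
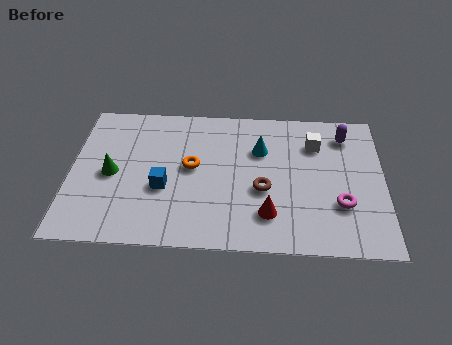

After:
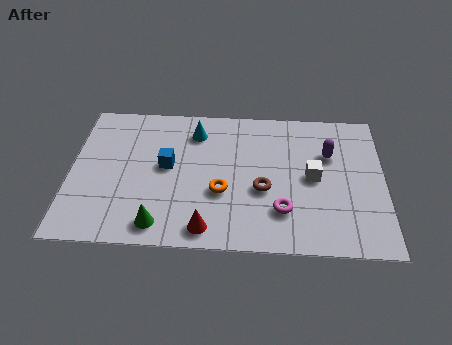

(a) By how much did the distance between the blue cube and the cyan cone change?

-2.0

The distance was about 4.1 in the first image and 2.1 in the second, so they moved 2.0 units closer together.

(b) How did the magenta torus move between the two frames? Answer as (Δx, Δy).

(-2.1, -0.4)

The magenta torus started near (9.8, 2.3) and ended near (7.7, 1.9).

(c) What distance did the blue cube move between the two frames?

1.1

The blue cube was near (3.4, 2.8) before and (3.5, 3.9) after, so it travelled √(0.1² + 1.1²) ≈ 1.1 units.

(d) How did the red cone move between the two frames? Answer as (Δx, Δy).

(-2.2, -0.8)

The red cone was at about (7.2, 1.7) and moved to about (5.0, 0.9).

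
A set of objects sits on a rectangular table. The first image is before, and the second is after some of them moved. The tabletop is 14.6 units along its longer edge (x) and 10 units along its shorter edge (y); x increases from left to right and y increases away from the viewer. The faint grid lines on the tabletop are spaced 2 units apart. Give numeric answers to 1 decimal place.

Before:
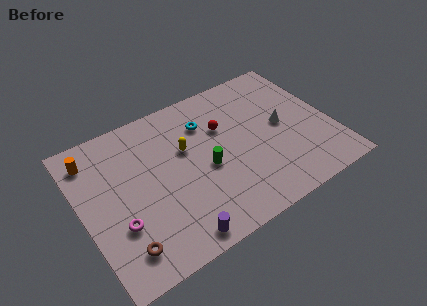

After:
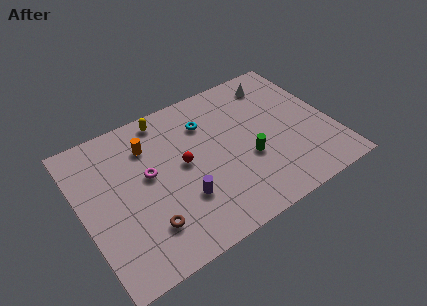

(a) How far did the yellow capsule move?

2.8

From (6.2, 6.2) to (5.4, 8.9), the yellow capsule covered √(0.8² + 2.7²) ≈ 2.8 units.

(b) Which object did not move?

the cyan torus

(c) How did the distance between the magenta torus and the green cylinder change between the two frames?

+0.5

They were about 5.4 units apart before and 5.9 after — 0.5 units further apart.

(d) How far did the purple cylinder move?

2.2

The purple cylinder was near (4.7, 1.0) before and (5.5, 3.1) after, so it travelled √(0.8² + 2.1²) ≈ 2.2 units.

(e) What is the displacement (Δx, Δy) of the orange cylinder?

(3.2, -0.7)

From the two frames, the orange cylinder sits at roughly (1.0, 8.2) before and (4.2, 7.5) after.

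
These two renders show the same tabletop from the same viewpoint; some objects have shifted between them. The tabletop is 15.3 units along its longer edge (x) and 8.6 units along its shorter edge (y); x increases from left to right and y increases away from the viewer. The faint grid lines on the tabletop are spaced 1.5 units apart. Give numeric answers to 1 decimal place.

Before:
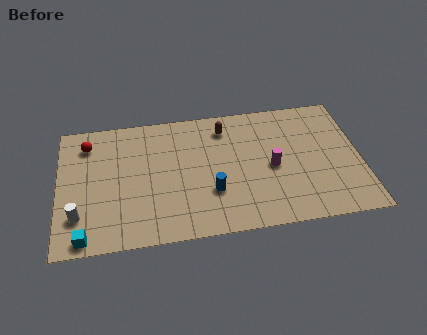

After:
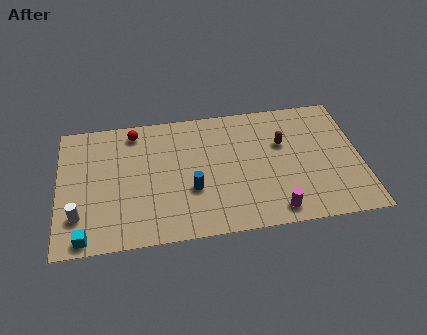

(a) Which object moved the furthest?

the brown capsule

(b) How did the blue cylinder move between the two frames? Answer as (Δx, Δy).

(-1.0, 0.3)

From the two frames, the blue cylinder sits at roughly (7.7, 2.8) before and (6.7, 3.1) after.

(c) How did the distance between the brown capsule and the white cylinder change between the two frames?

+2.0

They were about 8.9 units apart before and 10.9 after — 2.0 units further apart.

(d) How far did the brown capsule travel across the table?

3.3

The brown capsule was near (8.5, 7.0) before and (11.4, 5.5) after, so it travelled √(2.9² + 1.5²) ≈ 3.3 units.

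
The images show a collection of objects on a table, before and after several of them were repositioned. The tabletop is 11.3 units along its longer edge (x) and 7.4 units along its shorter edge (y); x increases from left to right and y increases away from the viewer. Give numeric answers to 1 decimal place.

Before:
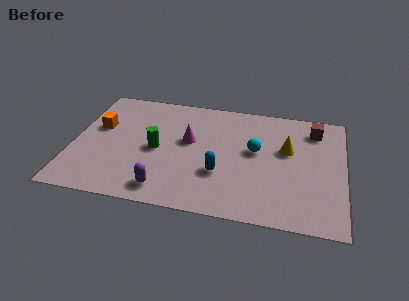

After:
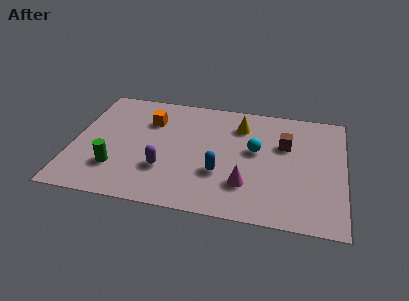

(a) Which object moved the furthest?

the magenta cone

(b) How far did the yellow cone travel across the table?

2.3

From (8.9, 4.5) to (6.9, 5.7), the yellow cone covered √(2.0² + 1.2²) ≈ 2.3 units.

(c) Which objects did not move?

the cyan sphere and the blue capsule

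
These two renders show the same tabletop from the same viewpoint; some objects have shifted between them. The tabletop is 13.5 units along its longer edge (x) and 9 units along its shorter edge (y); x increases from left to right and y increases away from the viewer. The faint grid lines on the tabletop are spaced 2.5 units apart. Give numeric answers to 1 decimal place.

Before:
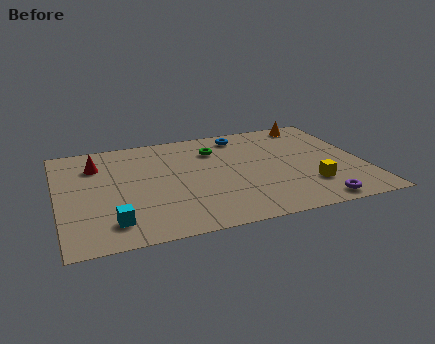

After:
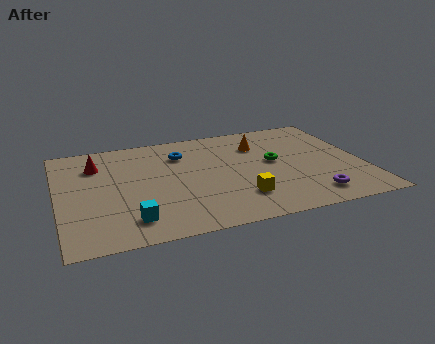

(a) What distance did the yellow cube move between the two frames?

3.1

The yellow cube was near (10.9, 2.4) before and (7.8, 2.2) after, so it travelled √(3.1² + 0.2²) ≈ 3.1 units.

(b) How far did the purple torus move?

0.6

The purple torus moved from about (11.0, 0.9) to (10.9, 1.5), a distance of √(0.1² + 0.6²) ≈ 0.6.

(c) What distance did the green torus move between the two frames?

3.1

The green torus was near (7.1, 6.7) before and (9.6, 4.9) after, so it travelled √(2.5² + 1.8²) ≈ 3.1 units.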